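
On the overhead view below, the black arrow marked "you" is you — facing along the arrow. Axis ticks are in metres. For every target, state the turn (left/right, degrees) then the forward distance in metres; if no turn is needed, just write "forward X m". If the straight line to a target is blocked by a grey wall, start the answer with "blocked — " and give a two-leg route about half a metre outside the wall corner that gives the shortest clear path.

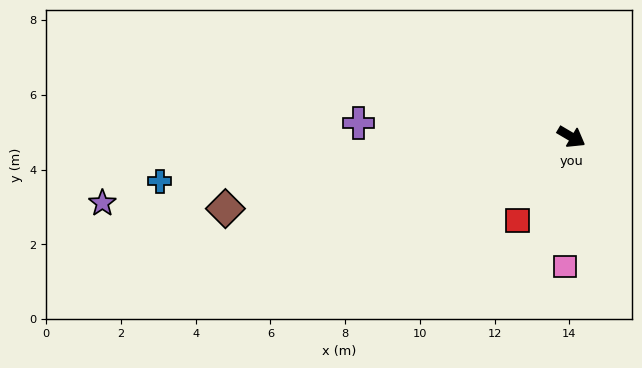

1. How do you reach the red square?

turn right 92°, forward 2.7 m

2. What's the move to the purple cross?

turn right 153°, forward 5.7 m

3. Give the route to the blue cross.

turn right 143°, forward 11.1 m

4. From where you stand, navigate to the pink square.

turn right 62°, forward 3.5 m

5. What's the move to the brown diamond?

turn right 138°, forward 9.5 m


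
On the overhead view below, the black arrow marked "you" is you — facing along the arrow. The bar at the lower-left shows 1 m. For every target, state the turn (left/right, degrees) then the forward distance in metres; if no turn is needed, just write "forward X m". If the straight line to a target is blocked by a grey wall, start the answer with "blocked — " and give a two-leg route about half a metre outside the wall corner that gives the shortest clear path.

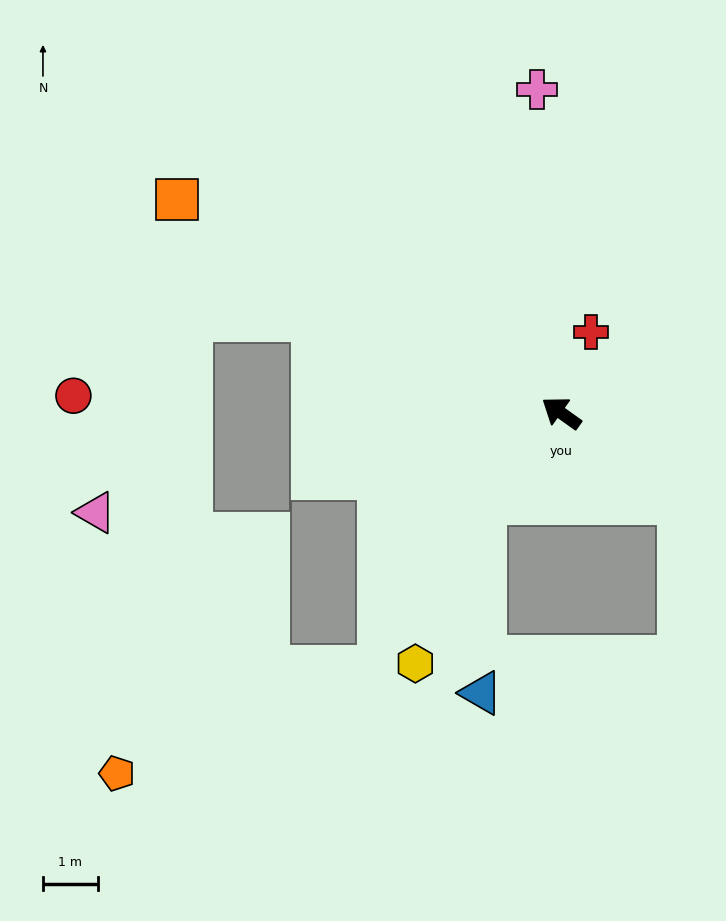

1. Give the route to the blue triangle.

blocked — turn left 84°, forward 2.1 m, then turn left 41°, forward 3.5 m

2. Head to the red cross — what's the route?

turn right 75°, forward 1.6 m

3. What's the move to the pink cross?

turn right 50°, forward 5.9 m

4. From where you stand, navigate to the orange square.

turn left 6°, forward 8.0 m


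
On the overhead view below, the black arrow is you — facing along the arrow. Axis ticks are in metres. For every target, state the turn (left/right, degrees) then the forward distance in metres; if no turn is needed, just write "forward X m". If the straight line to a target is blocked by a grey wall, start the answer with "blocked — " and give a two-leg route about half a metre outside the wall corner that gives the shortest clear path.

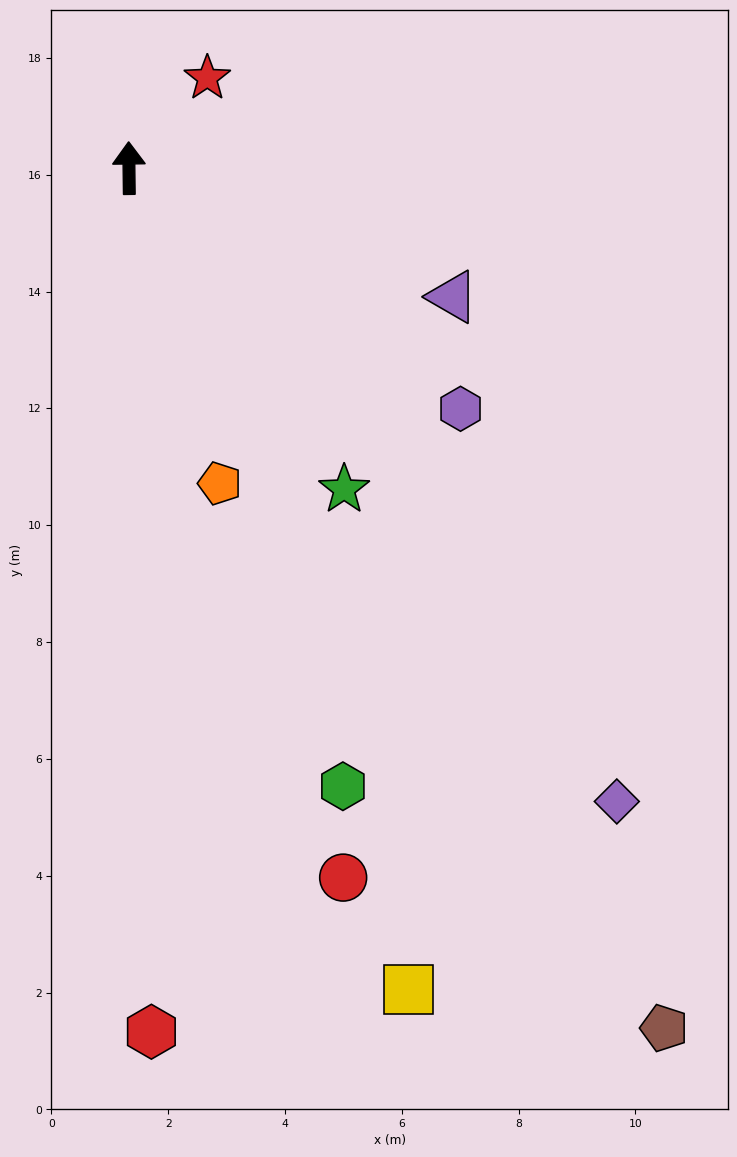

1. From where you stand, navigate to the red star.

turn right 42°, forward 2.0 m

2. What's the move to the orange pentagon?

turn right 165°, forward 5.6 m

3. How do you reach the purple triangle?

turn right 112°, forward 6.0 m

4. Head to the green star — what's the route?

turn right 147°, forward 6.6 m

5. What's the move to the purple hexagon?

turn right 127°, forward 7.0 m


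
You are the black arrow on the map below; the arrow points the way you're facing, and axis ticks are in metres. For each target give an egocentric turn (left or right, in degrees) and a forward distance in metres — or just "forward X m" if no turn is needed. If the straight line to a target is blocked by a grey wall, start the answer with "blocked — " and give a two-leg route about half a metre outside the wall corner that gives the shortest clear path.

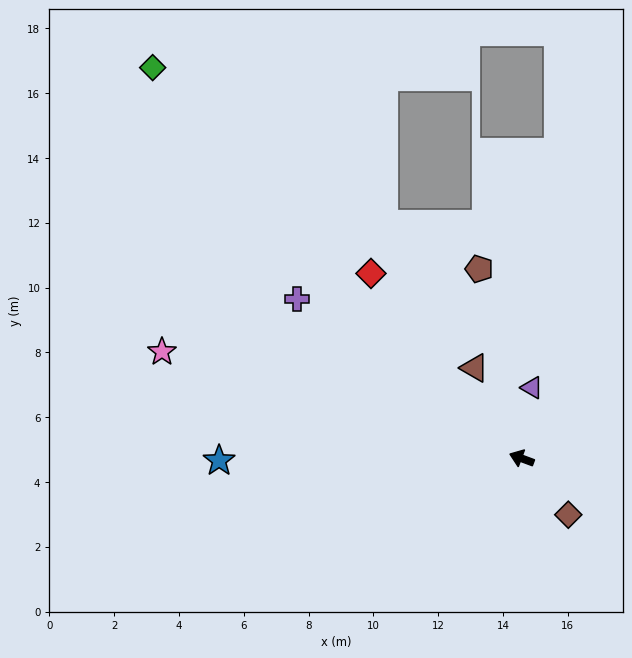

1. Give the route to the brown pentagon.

turn right 57°, forward 6.0 m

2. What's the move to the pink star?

turn left 4°, forward 11.6 m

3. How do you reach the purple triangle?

turn right 78°, forward 2.2 m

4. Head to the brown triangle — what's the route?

turn right 42°, forward 3.2 m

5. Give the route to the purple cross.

turn right 15°, forward 8.5 m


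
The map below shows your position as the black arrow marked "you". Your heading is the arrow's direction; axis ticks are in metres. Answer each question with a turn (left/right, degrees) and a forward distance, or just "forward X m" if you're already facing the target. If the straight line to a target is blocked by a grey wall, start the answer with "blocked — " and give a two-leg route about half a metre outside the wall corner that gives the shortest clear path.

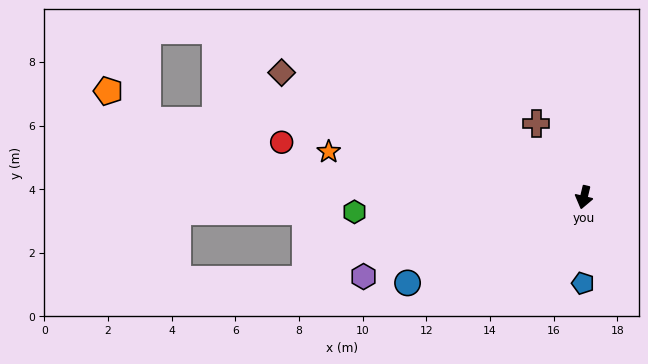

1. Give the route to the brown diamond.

turn right 99°, forward 10.3 m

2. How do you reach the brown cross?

turn right 134°, forward 2.8 m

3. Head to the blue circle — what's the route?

turn right 51°, forward 6.2 m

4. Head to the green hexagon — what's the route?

turn right 73°, forward 7.2 m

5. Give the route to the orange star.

turn right 87°, forward 8.1 m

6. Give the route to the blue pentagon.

turn left 13°, forward 2.7 m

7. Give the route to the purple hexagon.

turn right 57°, forward 7.4 m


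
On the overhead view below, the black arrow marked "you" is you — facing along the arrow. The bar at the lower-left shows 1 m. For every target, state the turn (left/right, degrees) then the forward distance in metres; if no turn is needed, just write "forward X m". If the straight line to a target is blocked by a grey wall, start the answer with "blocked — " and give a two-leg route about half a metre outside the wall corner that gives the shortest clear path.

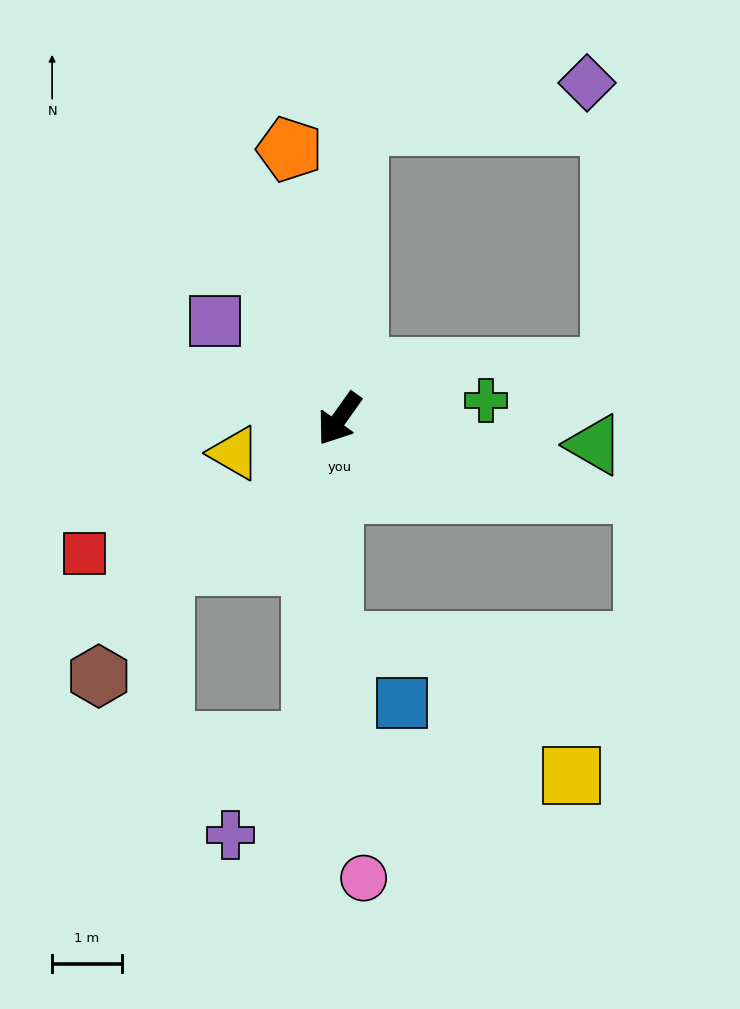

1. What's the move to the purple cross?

blocked — turn left 30°, forward 4.7 m, then turn right 35°, forward 1.8 m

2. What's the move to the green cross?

turn left 133°, forward 2.1 m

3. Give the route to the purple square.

turn right 93°, forward 2.3 m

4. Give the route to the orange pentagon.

turn right 134°, forward 3.9 m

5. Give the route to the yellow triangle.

turn right 37°, forward 1.6 m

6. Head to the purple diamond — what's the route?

blocked — turn right 148°, forward 4.2 m, then turn right 76°, forward 3.3 m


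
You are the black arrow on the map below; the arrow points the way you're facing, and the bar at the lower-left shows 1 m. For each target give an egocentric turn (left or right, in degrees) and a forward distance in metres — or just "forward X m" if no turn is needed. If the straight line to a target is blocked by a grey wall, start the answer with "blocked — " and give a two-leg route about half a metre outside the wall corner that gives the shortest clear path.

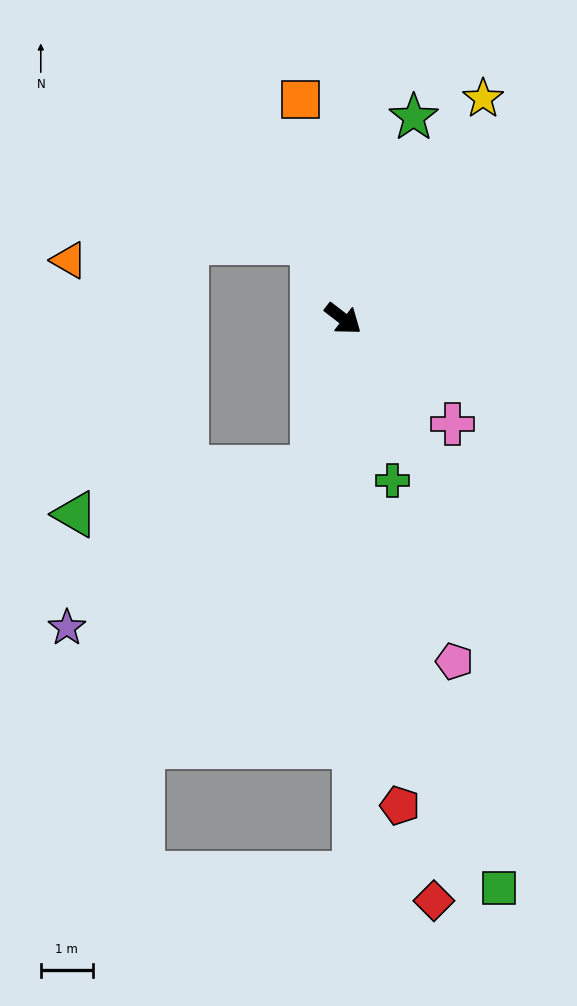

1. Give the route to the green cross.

turn right 35°, forward 3.2 m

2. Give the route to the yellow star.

turn left 95°, forward 5.0 m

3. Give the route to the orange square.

turn left 139°, forward 4.3 m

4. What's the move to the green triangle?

blocked — turn right 64°, forward 2.9 m, then turn right 67°, forward 4.6 m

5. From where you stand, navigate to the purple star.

blocked — turn right 64°, forward 2.9 m, then turn right 45°, forward 5.6 m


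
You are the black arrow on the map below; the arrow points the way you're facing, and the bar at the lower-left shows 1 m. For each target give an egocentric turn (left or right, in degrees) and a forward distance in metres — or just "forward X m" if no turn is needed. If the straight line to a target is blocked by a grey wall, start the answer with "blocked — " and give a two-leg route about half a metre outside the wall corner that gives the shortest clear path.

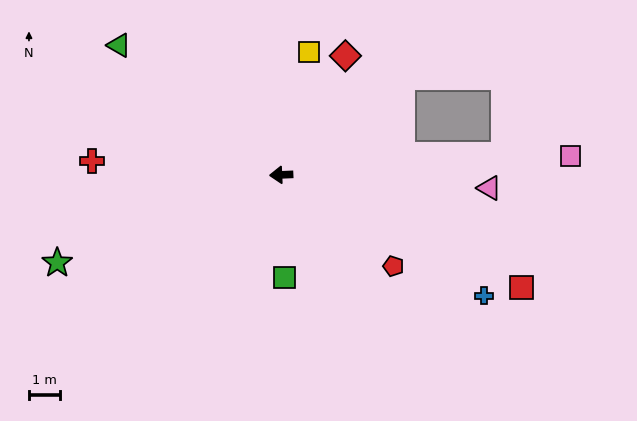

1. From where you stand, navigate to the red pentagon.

turn left 138°, forward 4.7 m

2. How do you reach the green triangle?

turn right 41°, forward 6.7 m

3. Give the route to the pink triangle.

turn left 174°, forward 6.7 m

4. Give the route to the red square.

turn left 152°, forward 8.6 m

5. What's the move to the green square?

turn left 89°, forward 3.3 m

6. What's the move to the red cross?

turn right 7°, forward 6.1 m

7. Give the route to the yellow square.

turn right 105°, forward 4.1 m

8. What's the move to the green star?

turn left 19°, forward 7.8 m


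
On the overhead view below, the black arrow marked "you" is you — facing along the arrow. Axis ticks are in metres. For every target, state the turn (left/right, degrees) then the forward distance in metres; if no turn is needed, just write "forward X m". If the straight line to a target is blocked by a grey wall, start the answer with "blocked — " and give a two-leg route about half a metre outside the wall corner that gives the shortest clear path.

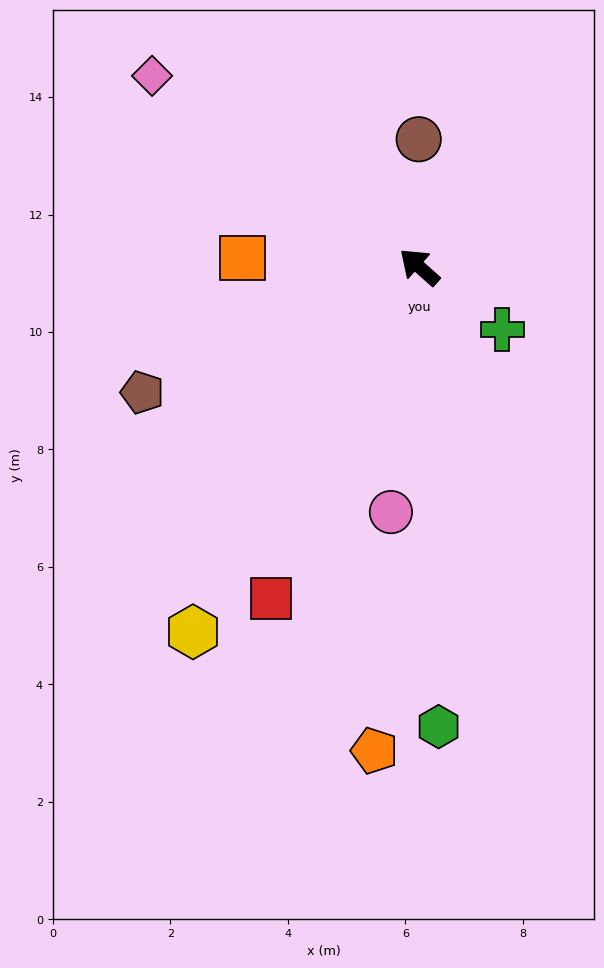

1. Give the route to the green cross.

turn right 175°, forward 1.8 m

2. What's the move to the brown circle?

turn right 48°, forward 2.2 m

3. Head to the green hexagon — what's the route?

turn left 134°, forward 7.8 m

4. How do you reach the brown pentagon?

turn left 66°, forward 5.2 m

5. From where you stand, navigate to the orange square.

turn left 39°, forward 3.0 m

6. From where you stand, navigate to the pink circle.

turn left 125°, forward 4.2 m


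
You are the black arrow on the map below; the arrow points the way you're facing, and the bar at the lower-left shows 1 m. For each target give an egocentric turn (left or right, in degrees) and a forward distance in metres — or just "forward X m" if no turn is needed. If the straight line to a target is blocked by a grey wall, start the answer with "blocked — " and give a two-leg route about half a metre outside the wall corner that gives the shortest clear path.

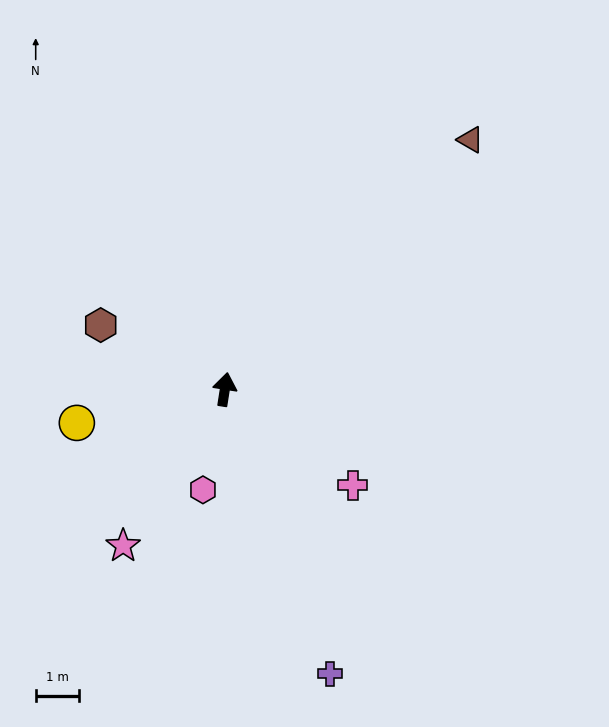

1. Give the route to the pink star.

turn left 156°, forward 4.3 m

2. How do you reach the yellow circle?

turn left 112°, forward 3.5 m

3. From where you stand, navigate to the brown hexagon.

turn left 71°, forward 3.2 m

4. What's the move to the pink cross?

turn right 118°, forward 3.7 m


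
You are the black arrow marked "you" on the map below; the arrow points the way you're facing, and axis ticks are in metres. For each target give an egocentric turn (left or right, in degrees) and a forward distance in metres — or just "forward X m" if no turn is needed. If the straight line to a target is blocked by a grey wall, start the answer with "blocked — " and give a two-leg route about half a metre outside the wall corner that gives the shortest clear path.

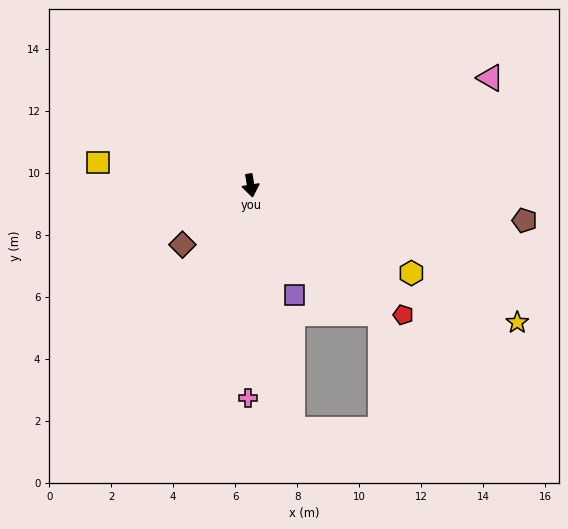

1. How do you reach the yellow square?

turn right 108°, forward 5.0 m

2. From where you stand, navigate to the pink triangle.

turn left 105°, forward 8.5 m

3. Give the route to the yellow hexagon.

turn left 52°, forward 5.9 m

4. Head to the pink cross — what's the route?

turn right 10°, forward 6.8 m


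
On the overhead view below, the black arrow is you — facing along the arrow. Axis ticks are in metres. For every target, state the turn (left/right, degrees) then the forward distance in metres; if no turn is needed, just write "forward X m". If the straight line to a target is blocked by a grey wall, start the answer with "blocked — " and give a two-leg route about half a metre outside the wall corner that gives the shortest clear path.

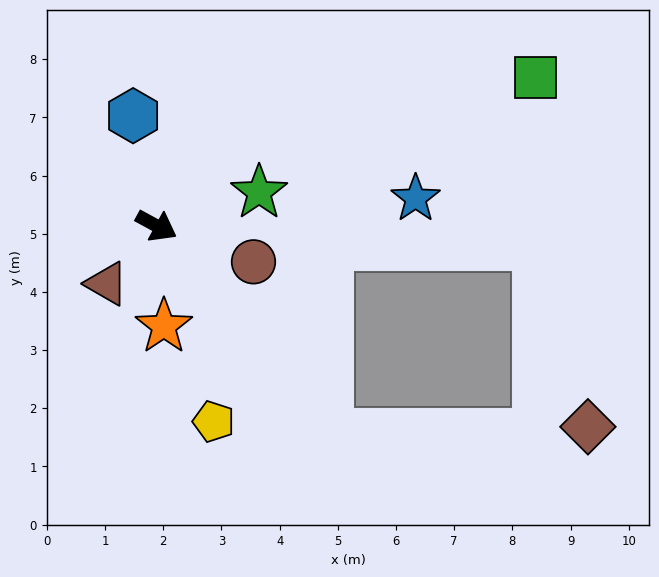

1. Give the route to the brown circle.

turn left 8°, forward 1.8 m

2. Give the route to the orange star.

turn right 57°, forward 1.7 m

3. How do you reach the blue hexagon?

turn left 131°, forward 1.9 m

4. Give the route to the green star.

turn left 47°, forward 1.9 m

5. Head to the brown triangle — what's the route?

turn right 102°, forward 1.3 m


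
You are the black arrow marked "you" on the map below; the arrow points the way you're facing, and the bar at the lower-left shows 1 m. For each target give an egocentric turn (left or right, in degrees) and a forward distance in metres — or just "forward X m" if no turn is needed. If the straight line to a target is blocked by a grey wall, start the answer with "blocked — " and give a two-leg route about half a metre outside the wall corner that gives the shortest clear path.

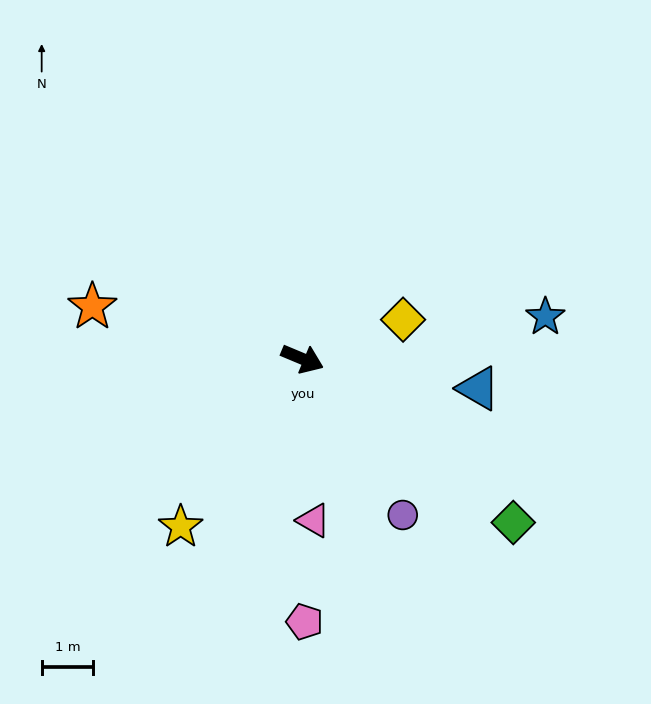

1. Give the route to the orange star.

turn right 171°, forward 4.2 m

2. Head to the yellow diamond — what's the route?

turn left 44°, forward 2.1 m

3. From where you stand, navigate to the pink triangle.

turn right 63°, forward 3.1 m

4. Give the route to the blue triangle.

turn left 13°, forward 3.4 m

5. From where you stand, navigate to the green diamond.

turn right 15°, forward 5.2 m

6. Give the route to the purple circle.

turn right 35°, forward 3.6 m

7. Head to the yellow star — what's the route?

turn right 103°, forward 4.0 m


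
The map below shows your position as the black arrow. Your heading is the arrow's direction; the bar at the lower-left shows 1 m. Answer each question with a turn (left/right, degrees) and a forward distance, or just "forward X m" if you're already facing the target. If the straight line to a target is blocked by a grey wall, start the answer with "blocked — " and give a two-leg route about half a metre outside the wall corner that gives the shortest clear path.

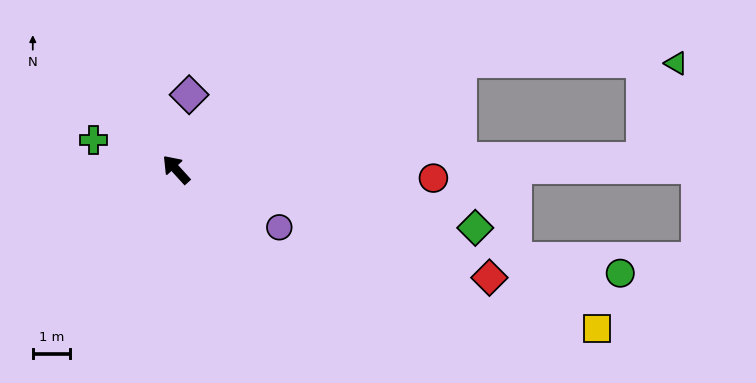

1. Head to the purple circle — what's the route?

turn right 162°, forward 3.2 m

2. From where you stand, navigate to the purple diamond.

turn right 52°, forward 2.0 m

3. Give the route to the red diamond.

turn right 151°, forward 8.9 m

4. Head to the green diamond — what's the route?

turn right 143°, forward 8.2 m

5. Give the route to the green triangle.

blocked — turn right 112°, forward 8.2 m, then turn right 21°, forward 5.8 m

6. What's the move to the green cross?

turn left 28°, forward 2.4 m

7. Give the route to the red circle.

turn right 134°, forward 6.9 m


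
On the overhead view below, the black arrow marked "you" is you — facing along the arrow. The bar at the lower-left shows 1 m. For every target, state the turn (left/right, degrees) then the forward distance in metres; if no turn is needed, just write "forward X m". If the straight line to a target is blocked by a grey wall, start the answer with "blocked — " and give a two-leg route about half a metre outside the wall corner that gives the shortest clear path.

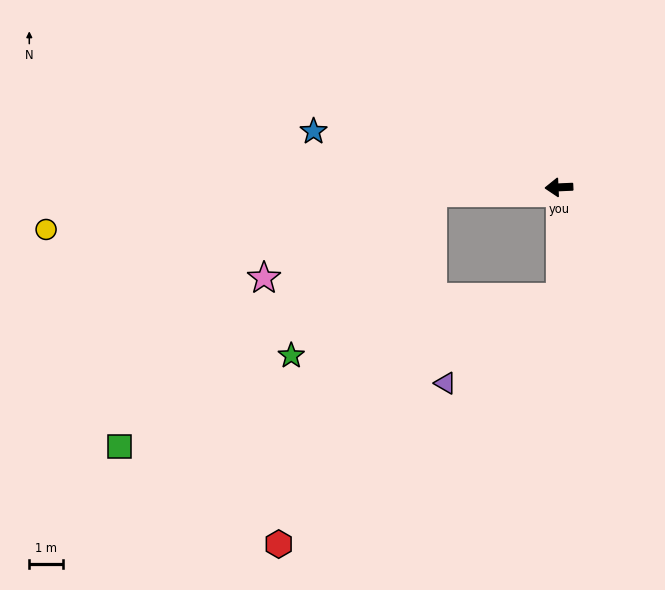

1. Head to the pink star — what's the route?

blocked — forward 3.8 m, then turn left 24°, forward 5.6 m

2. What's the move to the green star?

blocked — forward 3.8 m, then turn left 46°, forward 6.4 m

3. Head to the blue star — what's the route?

turn right 15°, forward 7.5 m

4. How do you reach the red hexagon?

blocked — forward 3.8 m, then turn left 64°, forward 11.5 m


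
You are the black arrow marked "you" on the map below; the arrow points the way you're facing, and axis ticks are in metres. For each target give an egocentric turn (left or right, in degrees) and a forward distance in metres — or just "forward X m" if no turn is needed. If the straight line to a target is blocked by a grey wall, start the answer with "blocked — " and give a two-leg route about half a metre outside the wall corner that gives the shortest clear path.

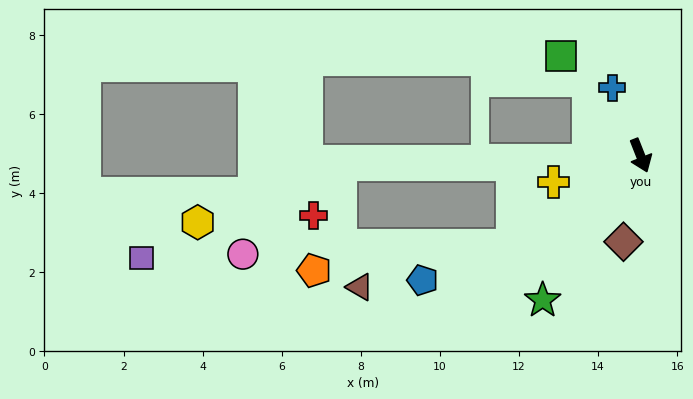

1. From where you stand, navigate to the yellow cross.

turn right 95°, forward 2.3 m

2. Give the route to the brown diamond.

turn right 33°, forward 2.2 m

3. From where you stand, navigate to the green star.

turn right 56°, forward 4.4 m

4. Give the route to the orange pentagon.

blocked — turn right 76°, forward 4.0 m, then turn right 29°, forward 5.1 m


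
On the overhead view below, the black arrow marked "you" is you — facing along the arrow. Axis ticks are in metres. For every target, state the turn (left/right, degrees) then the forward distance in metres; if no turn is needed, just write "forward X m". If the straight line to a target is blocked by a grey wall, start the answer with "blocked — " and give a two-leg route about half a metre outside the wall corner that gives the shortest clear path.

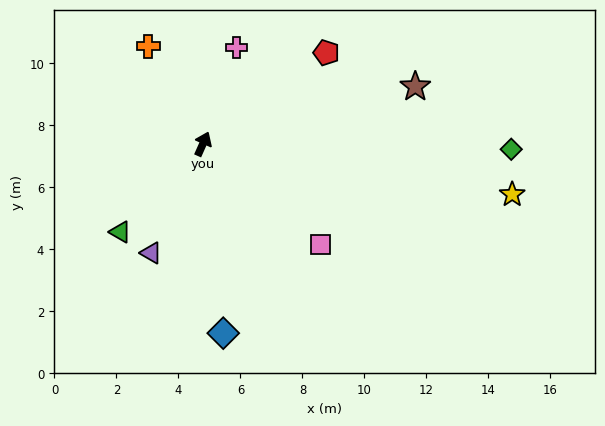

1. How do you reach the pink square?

turn right 106°, forward 5.0 m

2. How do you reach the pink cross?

turn left 5°, forward 3.3 m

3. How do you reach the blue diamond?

turn right 150°, forward 6.1 m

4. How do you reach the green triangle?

turn left 161°, forward 3.9 m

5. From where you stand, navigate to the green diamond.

turn right 67°, forward 9.9 m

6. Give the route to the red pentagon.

turn right 30°, forward 4.9 m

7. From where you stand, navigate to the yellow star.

turn right 75°, forward 10.1 m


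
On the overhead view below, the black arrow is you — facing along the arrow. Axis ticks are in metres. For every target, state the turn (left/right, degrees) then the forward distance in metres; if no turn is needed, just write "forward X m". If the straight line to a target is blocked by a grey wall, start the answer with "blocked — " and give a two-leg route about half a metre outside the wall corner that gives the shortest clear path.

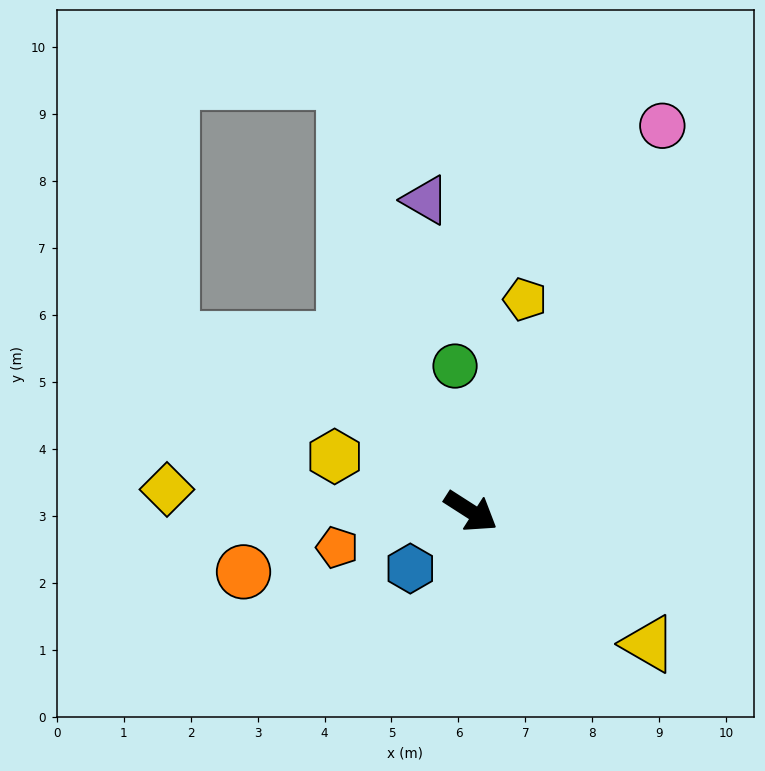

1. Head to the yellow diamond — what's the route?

turn right 151°, forward 4.5 m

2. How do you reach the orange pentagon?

turn right 132°, forward 2.1 m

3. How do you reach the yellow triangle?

turn right 4°, forward 3.3 m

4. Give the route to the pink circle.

turn left 96°, forward 6.4 m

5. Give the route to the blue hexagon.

turn right 104°, forward 1.2 m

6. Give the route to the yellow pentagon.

turn left 108°, forward 3.3 m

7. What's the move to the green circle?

turn left 129°, forward 2.2 m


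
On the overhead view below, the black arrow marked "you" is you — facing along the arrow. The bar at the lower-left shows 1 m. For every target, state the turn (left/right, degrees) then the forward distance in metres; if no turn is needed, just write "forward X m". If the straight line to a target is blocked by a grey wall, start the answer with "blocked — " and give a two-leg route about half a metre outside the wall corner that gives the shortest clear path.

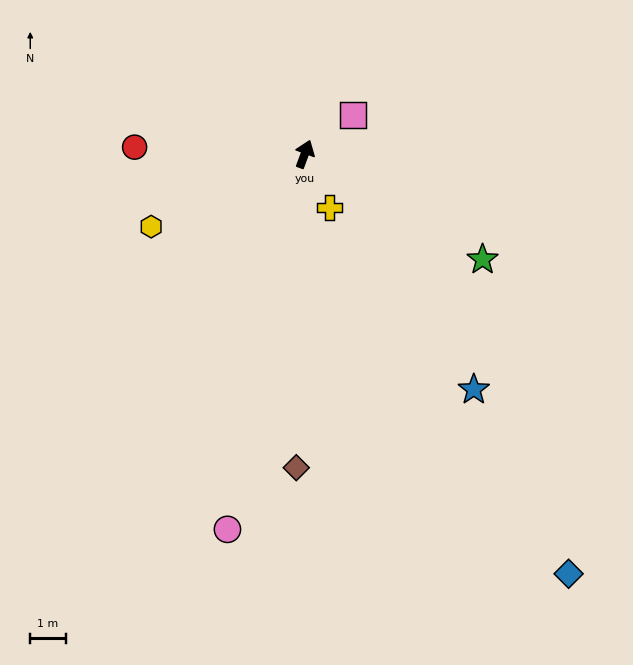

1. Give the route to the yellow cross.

turn right 135°, forward 1.7 m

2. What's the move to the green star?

turn right 100°, forward 5.8 m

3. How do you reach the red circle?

turn left 108°, forward 4.8 m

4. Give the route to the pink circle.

turn right 171°, forward 10.7 m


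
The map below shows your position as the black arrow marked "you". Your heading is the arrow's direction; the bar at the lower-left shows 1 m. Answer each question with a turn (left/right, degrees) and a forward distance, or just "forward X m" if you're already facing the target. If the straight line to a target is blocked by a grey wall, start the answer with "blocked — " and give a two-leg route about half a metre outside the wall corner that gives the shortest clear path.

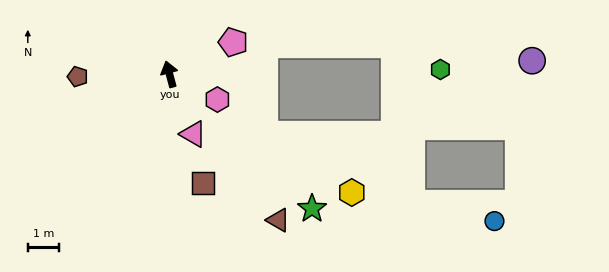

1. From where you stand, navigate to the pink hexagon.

turn right 133°, forward 1.7 m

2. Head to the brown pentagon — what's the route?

turn left 77°, forward 2.9 m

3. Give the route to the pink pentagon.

turn right 78°, forward 2.3 m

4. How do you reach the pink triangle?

turn right 173°, forward 2.0 m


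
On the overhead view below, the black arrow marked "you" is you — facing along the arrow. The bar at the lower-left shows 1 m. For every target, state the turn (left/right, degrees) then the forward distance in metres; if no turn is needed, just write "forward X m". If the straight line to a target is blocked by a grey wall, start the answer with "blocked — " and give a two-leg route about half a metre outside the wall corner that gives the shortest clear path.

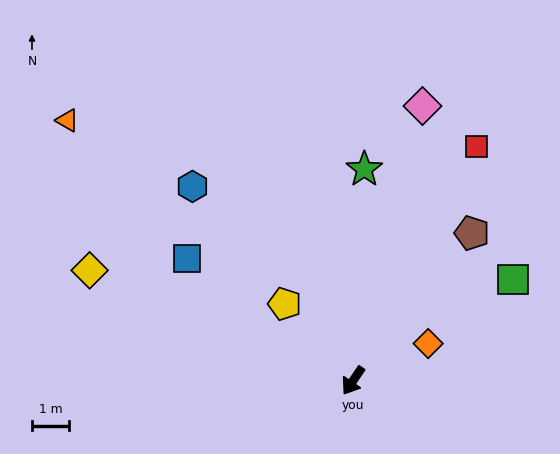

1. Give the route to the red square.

turn right 174°, forward 7.2 m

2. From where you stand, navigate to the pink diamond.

turn right 160°, forward 7.7 m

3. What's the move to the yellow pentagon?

turn right 104°, forward 2.8 m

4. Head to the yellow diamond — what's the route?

turn right 79°, forward 7.7 m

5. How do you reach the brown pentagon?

turn left 175°, forward 5.1 m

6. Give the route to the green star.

turn right 149°, forward 5.7 m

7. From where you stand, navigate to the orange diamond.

turn left 150°, forward 2.3 m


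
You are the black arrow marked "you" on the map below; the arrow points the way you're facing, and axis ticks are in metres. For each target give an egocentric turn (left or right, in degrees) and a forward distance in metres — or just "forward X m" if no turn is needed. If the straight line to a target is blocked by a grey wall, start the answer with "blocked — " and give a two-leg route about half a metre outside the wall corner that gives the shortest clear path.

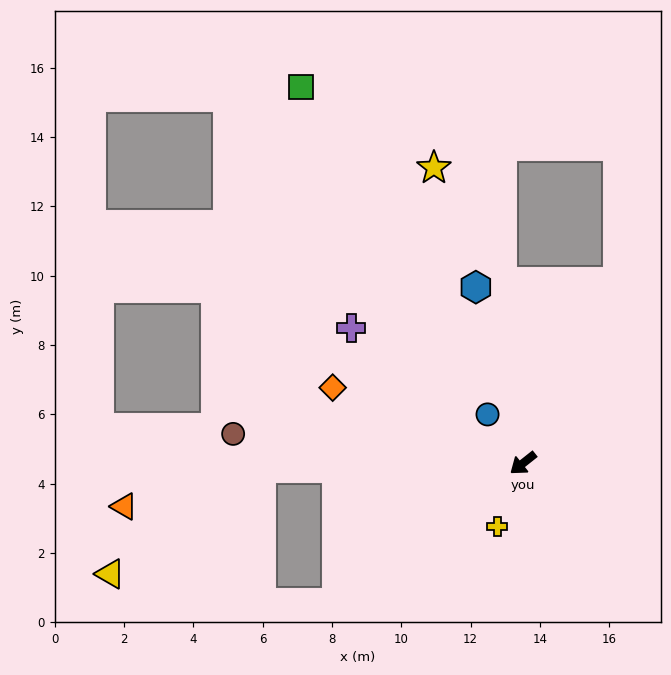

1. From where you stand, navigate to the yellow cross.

turn left 29°, forward 2.0 m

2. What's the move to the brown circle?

turn right 44°, forward 8.4 m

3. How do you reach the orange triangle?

blocked — turn right 37°, forward 7.6 m, then turn left 14°, forward 4.1 m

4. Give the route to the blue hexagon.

turn right 113°, forward 5.3 m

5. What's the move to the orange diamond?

turn right 60°, forward 5.9 m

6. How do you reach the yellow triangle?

blocked — turn right 37°, forward 7.6 m, then turn left 33°, forward 5.3 m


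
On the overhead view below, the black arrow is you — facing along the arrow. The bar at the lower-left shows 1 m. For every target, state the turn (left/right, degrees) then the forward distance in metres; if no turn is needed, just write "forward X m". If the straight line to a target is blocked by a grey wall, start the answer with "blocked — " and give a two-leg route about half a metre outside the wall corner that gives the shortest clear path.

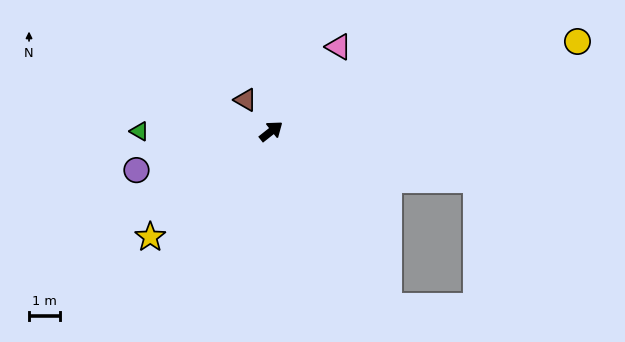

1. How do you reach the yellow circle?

turn right 22°, forward 10.2 m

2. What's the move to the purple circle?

turn left 158°, forward 4.5 m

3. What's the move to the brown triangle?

turn left 91°, forward 1.3 m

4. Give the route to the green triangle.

turn left 142°, forward 4.2 m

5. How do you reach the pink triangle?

turn left 13°, forward 3.5 m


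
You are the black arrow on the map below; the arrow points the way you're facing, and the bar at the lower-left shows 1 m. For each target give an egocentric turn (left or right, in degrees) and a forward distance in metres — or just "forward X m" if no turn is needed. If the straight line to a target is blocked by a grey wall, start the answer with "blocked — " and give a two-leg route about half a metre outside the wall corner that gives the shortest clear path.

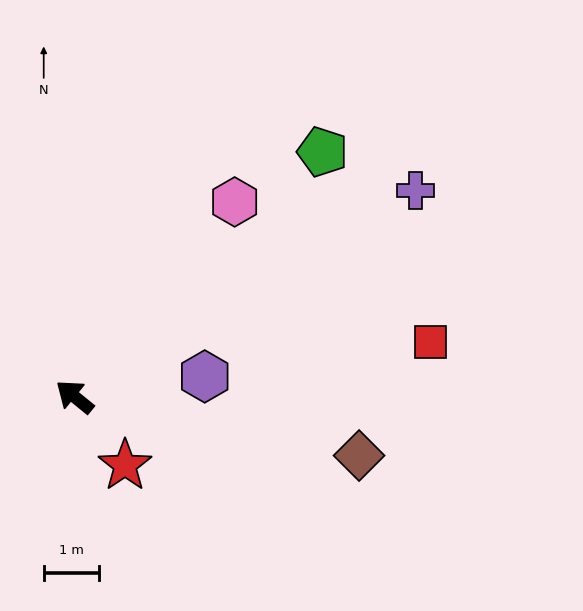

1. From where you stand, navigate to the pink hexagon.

turn right 90°, forward 4.5 m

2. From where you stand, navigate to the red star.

turn left 166°, forward 1.5 m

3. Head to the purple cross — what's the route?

turn right 110°, forward 7.2 m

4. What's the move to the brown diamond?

turn right 153°, forward 5.2 m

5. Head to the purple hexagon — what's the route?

turn right 132°, forward 2.4 m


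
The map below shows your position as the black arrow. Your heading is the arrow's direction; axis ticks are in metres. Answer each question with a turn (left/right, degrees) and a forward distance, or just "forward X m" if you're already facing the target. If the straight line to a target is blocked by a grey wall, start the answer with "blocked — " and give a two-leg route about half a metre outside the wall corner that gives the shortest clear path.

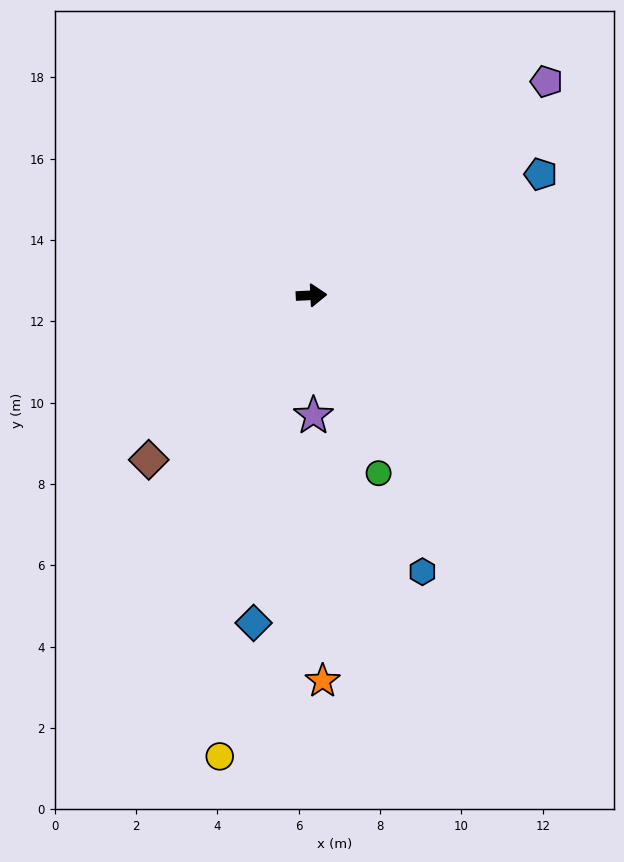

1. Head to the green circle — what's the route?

turn right 72°, forward 4.7 m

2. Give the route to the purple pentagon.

turn left 40°, forward 7.8 m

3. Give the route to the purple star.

turn right 92°, forward 3.0 m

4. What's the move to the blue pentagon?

turn left 25°, forward 6.4 m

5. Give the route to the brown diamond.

turn right 137°, forward 5.7 m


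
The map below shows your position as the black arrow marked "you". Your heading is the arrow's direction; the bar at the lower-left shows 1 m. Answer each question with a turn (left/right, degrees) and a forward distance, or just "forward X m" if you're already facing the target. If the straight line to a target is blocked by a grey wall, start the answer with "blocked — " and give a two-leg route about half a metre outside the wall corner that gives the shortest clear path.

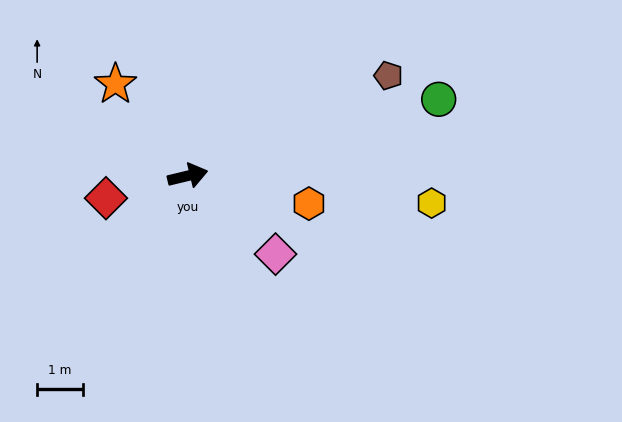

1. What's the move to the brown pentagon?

turn left 13°, forward 4.9 m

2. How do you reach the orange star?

turn left 115°, forward 2.6 m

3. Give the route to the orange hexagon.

turn right 26°, forward 2.7 m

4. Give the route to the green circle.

turn left 3°, forward 5.7 m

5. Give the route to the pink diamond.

turn right 55°, forward 2.6 m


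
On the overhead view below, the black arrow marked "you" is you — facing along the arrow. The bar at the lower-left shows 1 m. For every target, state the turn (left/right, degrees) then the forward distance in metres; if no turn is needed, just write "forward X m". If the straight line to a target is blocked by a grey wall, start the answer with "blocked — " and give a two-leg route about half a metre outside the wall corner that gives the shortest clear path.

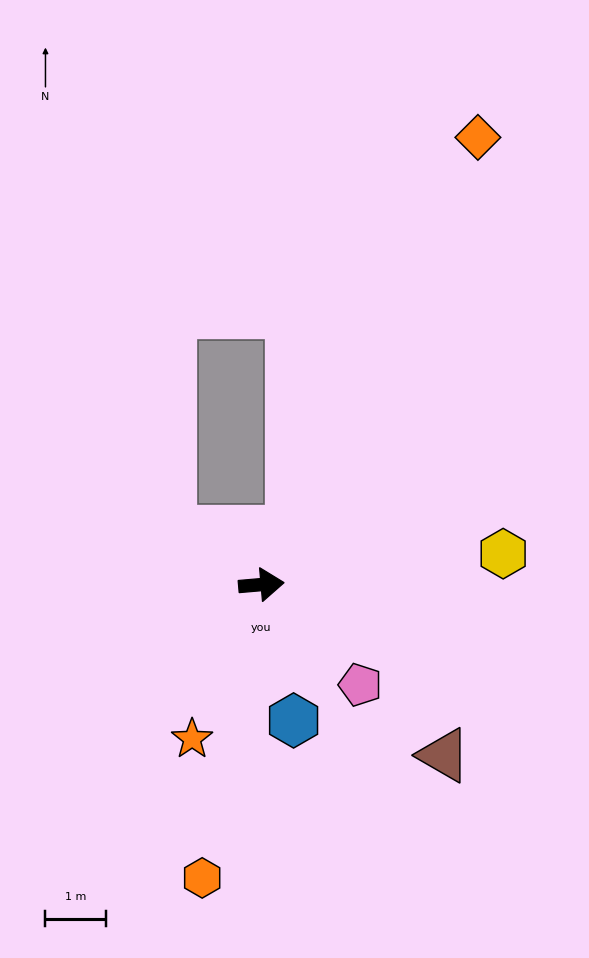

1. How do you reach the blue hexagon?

turn right 82°, forward 2.3 m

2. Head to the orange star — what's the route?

turn right 119°, forward 2.8 m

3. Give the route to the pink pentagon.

turn right 50°, forward 2.3 m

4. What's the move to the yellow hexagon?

turn left 2°, forward 4.0 m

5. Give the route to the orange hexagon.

turn right 106°, forward 4.9 m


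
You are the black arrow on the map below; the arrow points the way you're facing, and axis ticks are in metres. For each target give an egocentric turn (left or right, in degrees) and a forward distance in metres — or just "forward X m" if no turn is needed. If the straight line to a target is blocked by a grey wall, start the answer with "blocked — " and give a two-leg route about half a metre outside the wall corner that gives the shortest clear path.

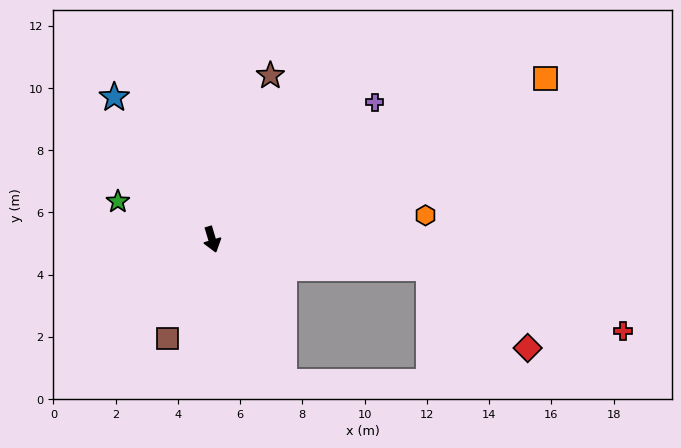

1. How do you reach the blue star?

turn right 162°, forward 5.5 m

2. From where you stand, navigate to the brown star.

turn left 144°, forward 5.6 m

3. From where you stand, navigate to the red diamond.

blocked — turn left 66°, forward 7.0 m, then turn right 32°, forward 4.1 m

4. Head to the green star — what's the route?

turn right 129°, forward 3.3 m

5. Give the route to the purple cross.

turn left 113°, forward 6.8 m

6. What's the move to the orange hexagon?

turn left 80°, forward 6.9 m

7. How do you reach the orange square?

turn left 99°, forward 11.9 m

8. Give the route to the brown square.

turn right 41°, forward 3.5 m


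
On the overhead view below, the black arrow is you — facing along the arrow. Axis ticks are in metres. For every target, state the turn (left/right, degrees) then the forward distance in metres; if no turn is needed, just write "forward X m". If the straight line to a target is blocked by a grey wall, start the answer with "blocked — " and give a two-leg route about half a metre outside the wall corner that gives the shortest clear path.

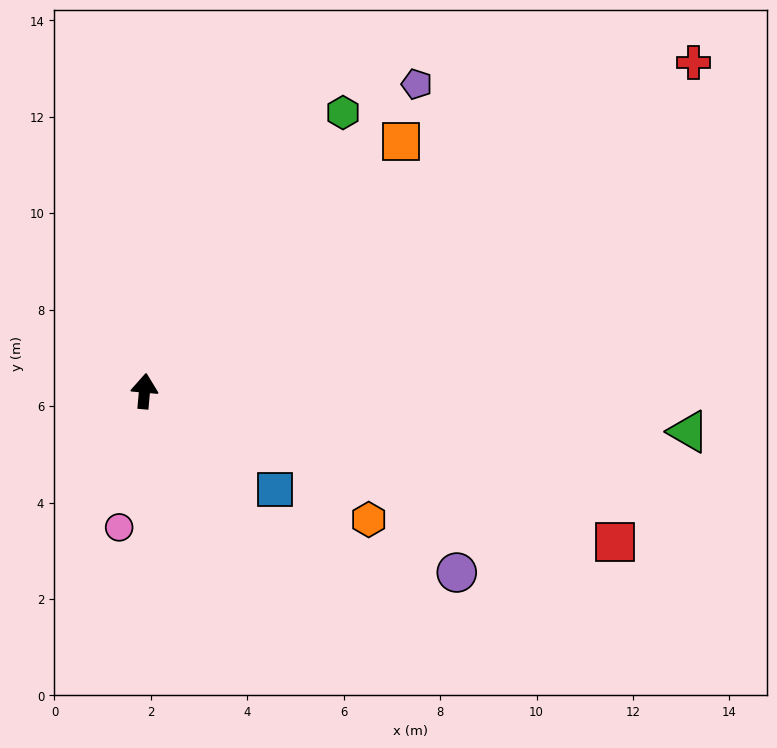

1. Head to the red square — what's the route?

turn right 103°, forward 10.2 m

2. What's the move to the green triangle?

turn right 89°, forward 11.3 m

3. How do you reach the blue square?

turn right 122°, forward 3.4 m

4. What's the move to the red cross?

turn right 54°, forward 13.3 m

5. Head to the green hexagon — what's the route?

turn right 30°, forward 7.1 m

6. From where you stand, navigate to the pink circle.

turn left 175°, forward 2.9 m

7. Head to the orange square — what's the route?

turn right 41°, forward 7.4 m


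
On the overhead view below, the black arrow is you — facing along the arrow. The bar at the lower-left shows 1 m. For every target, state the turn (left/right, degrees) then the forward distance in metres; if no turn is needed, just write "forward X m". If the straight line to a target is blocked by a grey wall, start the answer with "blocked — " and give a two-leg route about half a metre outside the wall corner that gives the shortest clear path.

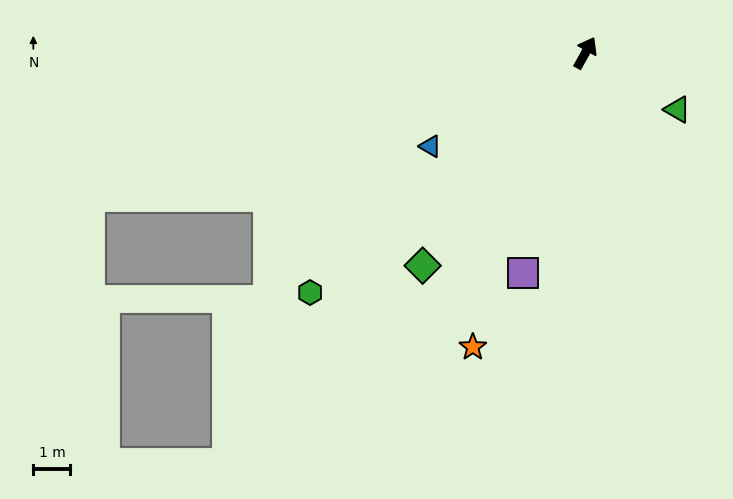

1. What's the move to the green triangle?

turn right 93°, forward 2.9 m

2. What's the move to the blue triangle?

turn left 150°, forward 4.9 m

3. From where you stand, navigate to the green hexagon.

turn left 160°, forward 9.8 m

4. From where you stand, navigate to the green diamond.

turn left 172°, forward 7.2 m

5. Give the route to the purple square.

turn right 167°, forward 6.2 m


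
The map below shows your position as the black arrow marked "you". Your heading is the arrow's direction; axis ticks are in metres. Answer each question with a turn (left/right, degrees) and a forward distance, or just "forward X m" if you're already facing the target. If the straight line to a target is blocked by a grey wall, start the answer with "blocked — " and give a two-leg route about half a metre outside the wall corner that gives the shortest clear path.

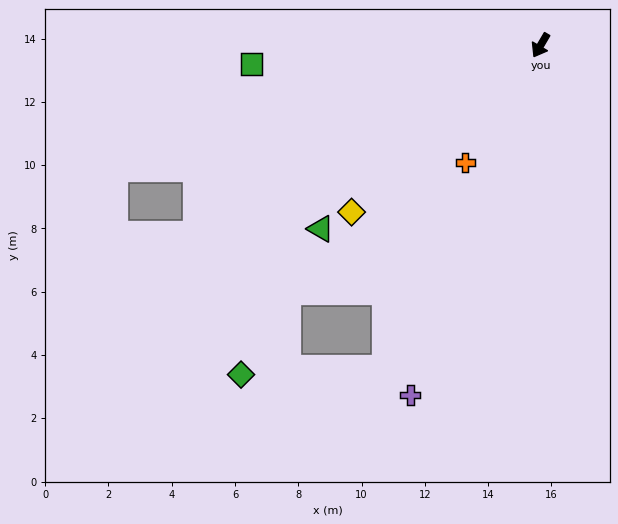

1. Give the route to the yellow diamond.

turn right 18°, forward 8.0 m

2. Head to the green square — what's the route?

turn right 56°, forward 9.2 m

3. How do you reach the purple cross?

turn left 10°, forward 11.8 m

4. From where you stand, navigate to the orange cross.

turn right 2°, forward 4.4 m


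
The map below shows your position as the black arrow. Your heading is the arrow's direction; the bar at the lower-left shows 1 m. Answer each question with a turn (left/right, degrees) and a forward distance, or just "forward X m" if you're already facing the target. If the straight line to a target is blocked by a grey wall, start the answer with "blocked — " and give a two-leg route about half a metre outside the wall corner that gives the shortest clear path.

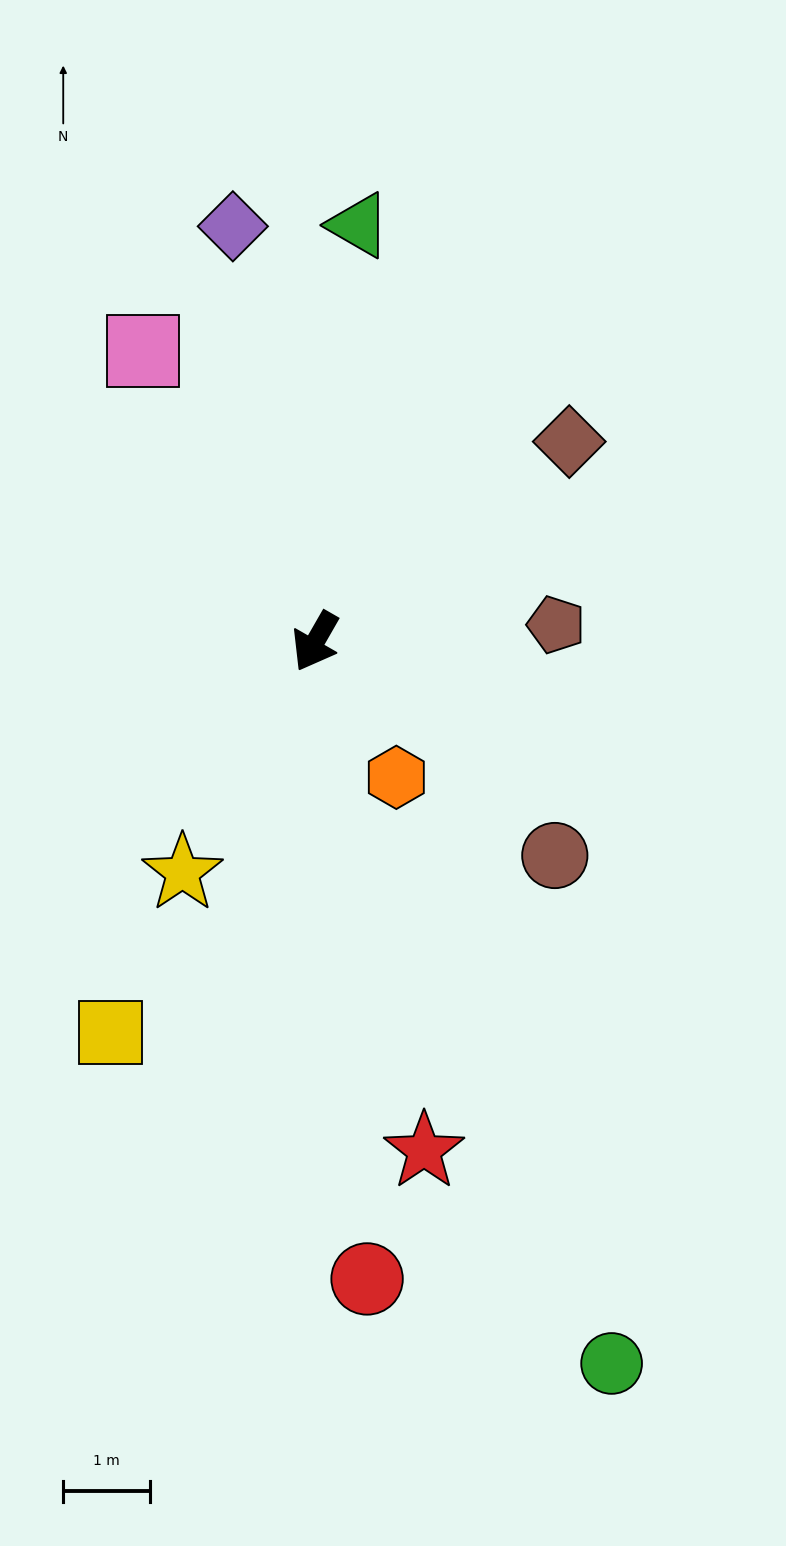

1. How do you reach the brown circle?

turn left 78°, forward 3.7 m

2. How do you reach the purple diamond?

turn right 139°, forward 4.9 m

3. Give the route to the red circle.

turn left 34°, forward 7.4 m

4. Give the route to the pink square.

turn right 120°, forward 3.9 m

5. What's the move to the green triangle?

turn right 156°, forward 4.8 m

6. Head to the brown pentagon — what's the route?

turn left 124°, forward 2.8 m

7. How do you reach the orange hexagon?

turn left 61°, forward 1.8 m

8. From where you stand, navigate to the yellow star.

forward 3.1 m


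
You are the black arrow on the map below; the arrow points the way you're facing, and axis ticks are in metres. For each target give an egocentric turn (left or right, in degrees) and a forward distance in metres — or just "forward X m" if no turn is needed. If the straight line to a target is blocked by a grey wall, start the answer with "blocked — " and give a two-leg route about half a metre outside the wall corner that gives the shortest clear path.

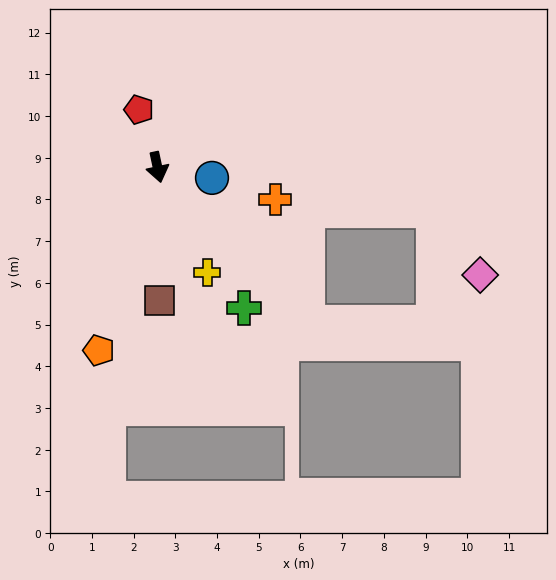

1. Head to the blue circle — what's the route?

turn left 67°, forward 1.3 m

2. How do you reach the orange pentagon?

turn right 30°, forward 4.6 m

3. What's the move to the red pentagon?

turn right 174°, forward 1.5 m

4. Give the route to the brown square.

turn right 11°, forward 3.2 m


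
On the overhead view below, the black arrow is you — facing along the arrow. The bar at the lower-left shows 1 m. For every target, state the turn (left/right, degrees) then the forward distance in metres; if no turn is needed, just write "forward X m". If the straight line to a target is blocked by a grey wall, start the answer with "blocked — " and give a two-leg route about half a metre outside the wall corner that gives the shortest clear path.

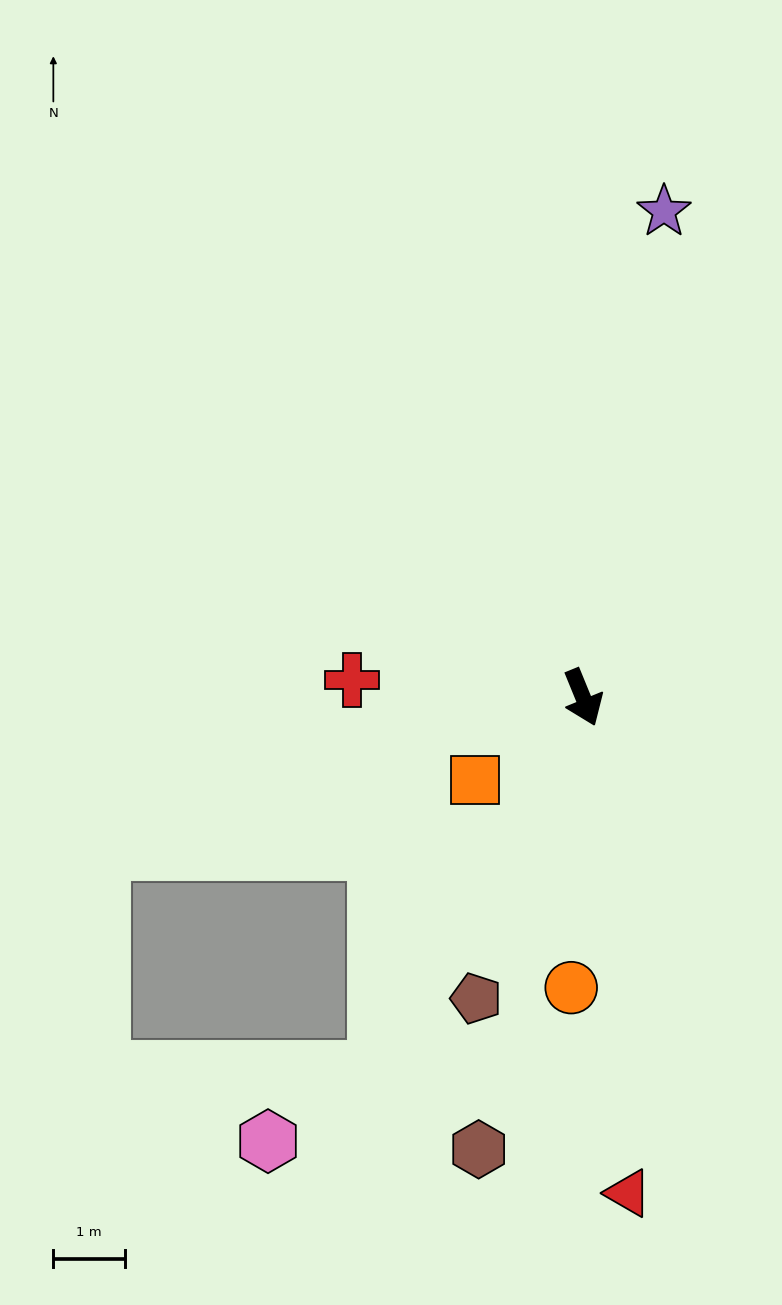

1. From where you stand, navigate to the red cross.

turn right 117°, forward 3.3 m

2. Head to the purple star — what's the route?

turn left 148°, forward 6.9 m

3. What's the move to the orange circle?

turn right 25°, forward 4.1 m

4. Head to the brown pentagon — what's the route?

turn right 42°, forward 4.5 m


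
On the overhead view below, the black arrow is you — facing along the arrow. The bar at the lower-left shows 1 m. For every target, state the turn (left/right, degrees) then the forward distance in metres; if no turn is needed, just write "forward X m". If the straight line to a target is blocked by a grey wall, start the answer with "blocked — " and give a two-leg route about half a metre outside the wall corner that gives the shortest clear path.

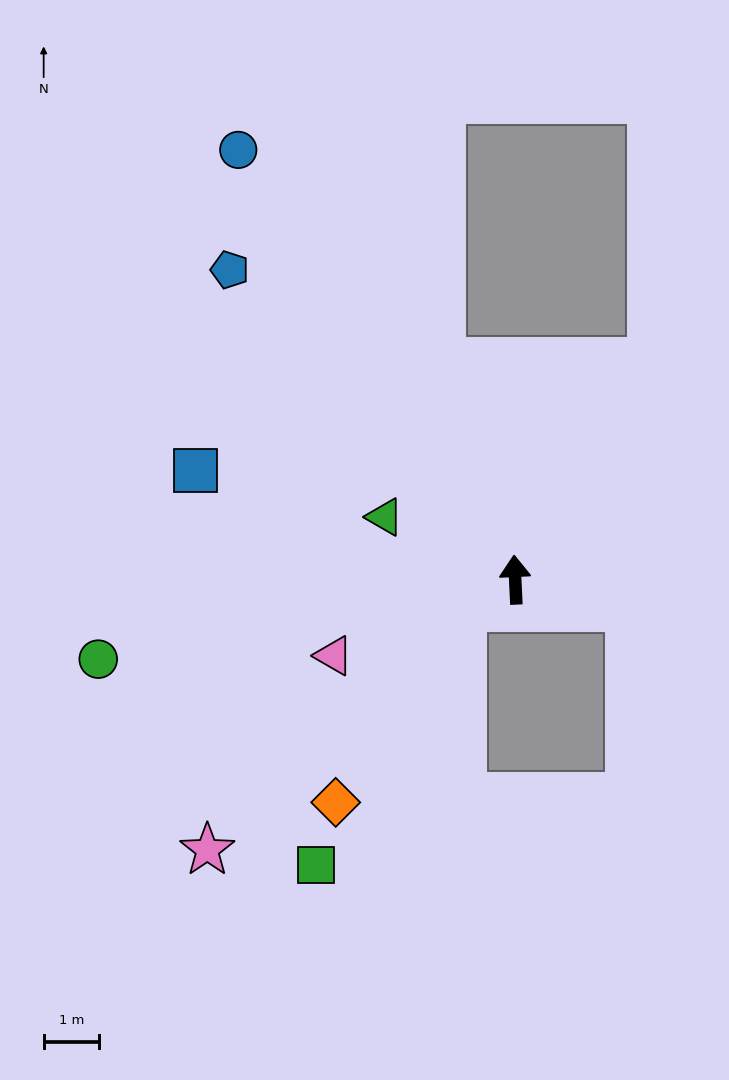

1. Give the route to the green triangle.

turn left 62°, forward 2.6 m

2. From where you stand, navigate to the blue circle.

turn left 30°, forward 9.3 m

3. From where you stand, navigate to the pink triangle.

turn left 110°, forward 3.6 m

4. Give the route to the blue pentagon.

turn left 40°, forward 7.6 m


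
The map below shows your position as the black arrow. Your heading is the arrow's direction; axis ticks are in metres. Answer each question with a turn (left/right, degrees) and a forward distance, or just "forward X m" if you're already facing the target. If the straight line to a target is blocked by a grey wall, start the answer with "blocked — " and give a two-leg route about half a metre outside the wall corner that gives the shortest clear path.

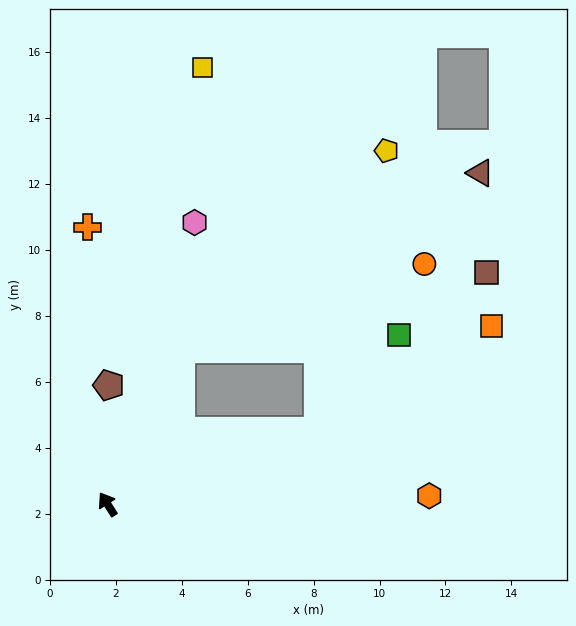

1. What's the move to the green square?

blocked — turn right 103°, forward 6.8 m, then turn left 30°, forward 3.8 m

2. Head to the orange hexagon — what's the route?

turn right 121°, forward 9.8 m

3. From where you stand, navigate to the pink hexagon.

turn right 50°, forward 8.9 m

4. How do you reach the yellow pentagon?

blocked — turn right 58°, forward 5.2 m, then turn right 21°, forward 8.7 m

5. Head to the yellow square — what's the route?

turn right 45°, forward 13.5 m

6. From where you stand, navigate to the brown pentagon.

turn right 33°, forward 3.6 m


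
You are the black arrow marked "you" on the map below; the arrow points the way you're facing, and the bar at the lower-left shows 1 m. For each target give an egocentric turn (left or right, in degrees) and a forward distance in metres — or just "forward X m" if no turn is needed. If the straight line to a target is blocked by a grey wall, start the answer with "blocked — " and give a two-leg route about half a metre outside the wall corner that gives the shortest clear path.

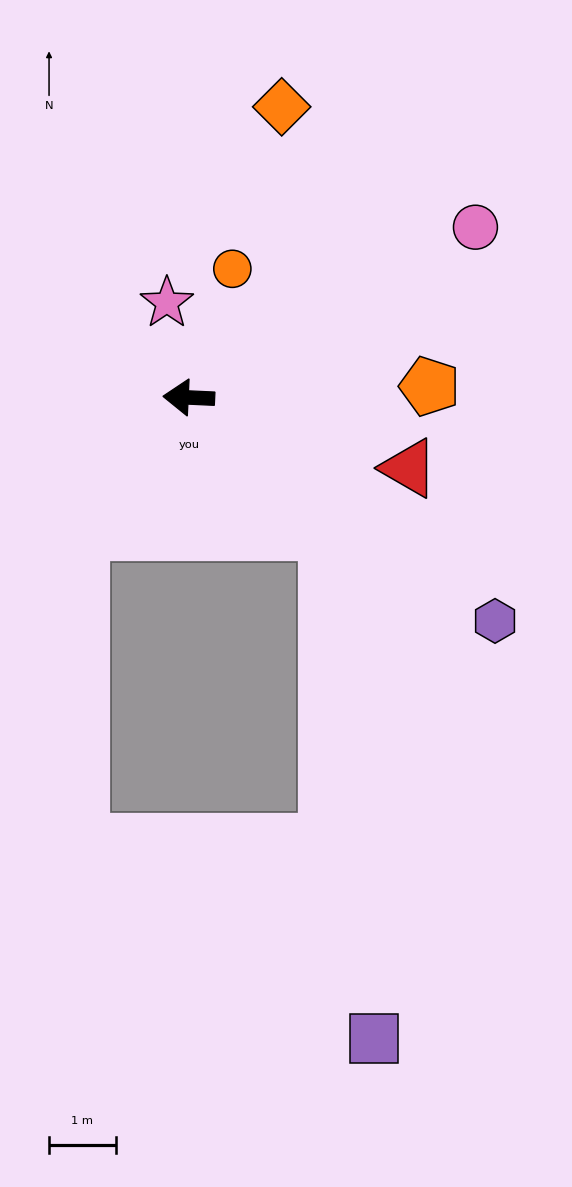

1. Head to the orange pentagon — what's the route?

turn right 175°, forward 3.6 m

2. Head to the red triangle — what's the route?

turn left 165°, forward 3.5 m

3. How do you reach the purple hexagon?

turn left 147°, forward 5.7 m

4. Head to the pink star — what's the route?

turn right 74°, forward 1.5 m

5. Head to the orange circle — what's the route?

turn right 106°, forward 2.0 m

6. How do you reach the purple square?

blocked — turn left 138°, forward 2.9 m, then turn right 40°, forward 7.7 m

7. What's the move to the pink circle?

turn right 147°, forward 5.0 m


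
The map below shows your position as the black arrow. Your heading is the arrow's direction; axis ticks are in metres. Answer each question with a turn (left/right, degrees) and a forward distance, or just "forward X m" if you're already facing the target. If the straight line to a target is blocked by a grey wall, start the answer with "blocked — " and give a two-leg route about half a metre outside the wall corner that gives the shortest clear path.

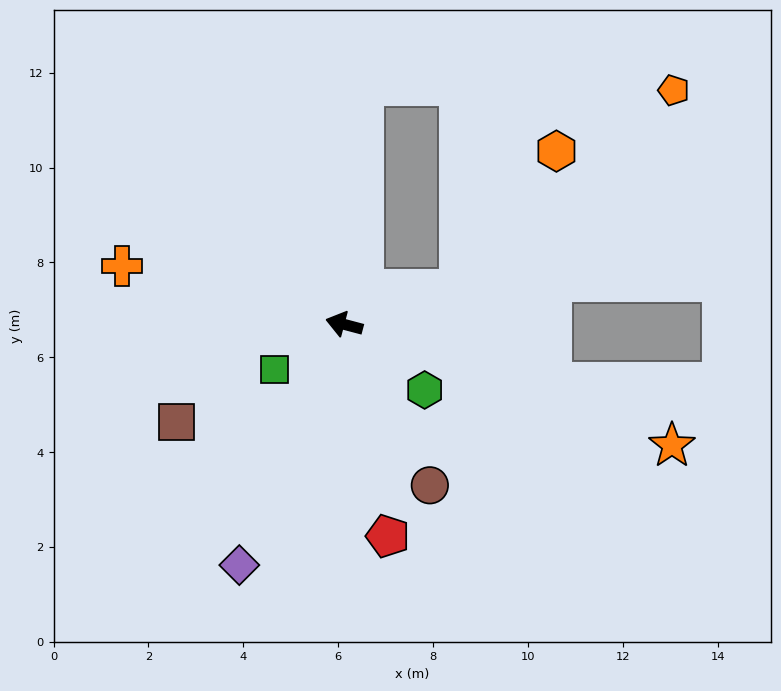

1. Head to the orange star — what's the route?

turn left 175°, forward 7.4 m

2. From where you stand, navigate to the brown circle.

turn left 133°, forward 3.8 m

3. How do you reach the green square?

turn left 48°, forward 1.7 m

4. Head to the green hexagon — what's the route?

turn left 156°, forward 2.2 m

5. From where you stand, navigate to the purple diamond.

turn left 81°, forward 5.5 m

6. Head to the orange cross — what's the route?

forward 4.8 m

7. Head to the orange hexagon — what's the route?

blocked — turn right 148°, forward 2.5 m, then turn left 38°, forward 3.6 m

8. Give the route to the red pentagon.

turn left 116°, forward 4.6 m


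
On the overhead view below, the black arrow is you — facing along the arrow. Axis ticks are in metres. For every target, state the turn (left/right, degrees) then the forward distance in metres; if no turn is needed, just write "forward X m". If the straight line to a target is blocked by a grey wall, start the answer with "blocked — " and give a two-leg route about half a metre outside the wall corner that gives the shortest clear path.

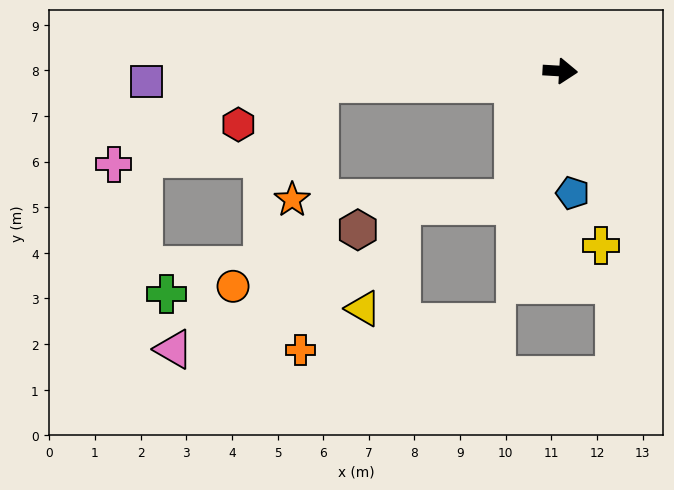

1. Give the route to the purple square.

turn right 175°, forward 9.1 m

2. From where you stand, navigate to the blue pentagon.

turn right 81°, forward 2.7 m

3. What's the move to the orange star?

blocked — turn right 107°, forward 3.0 m, then turn right 69°, forward 4.9 m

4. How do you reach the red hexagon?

blocked — turn right 174°, forward 5.3 m, then turn left 24°, forward 2.0 m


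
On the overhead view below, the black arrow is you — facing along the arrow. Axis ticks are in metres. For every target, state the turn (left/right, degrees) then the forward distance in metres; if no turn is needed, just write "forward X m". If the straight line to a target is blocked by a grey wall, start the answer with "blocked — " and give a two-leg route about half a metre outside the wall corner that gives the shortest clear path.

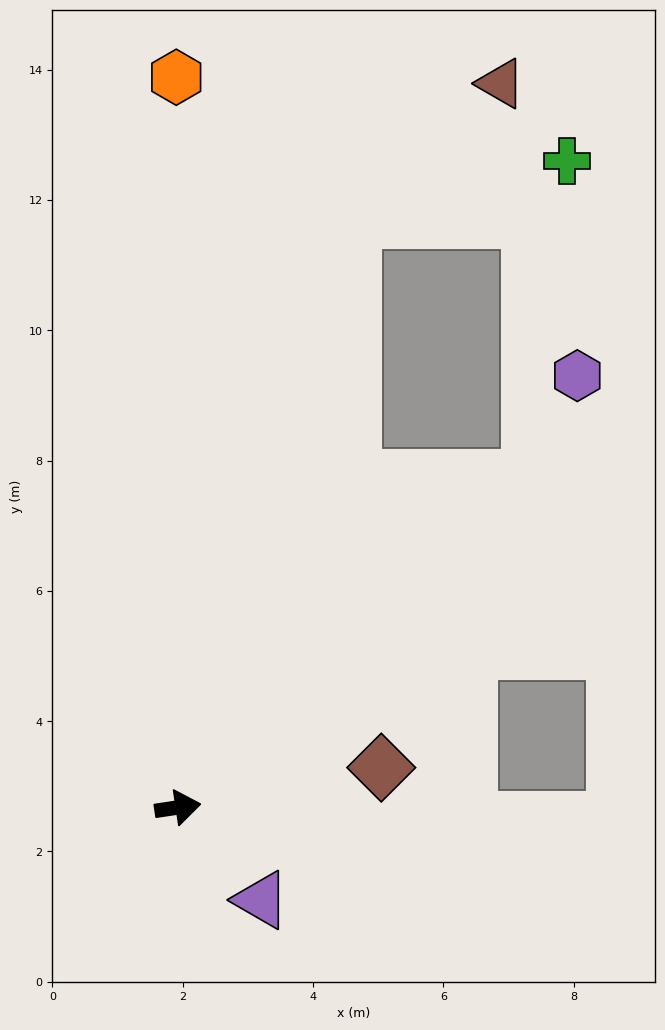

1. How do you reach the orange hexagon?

turn left 82°, forward 11.2 m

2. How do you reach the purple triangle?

turn right 57°, forward 1.9 m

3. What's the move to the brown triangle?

blocked — turn left 65°, forward 9.4 m, then turn right 31°, forward 3.1 m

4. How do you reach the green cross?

blocked — turn left 65°, forward 9.4 m, then turn right 58°, forward 3.4 m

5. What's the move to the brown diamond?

turn left 3°, forward 3.2 m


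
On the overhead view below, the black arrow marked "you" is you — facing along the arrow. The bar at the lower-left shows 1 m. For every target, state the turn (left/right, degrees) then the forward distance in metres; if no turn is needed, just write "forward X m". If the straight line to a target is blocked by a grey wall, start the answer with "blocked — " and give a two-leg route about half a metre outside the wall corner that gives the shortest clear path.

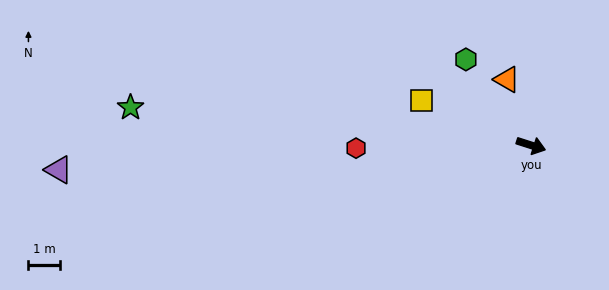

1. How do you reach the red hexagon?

turn right 161°, forward 5.5 m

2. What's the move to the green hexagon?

turn left 145°, forward 3.4 m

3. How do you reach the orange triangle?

turn left 128°, forward 2.2 m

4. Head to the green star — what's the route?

turn right 168°, forward 12.7 m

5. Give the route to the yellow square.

turn left 176°, forward 3.7 m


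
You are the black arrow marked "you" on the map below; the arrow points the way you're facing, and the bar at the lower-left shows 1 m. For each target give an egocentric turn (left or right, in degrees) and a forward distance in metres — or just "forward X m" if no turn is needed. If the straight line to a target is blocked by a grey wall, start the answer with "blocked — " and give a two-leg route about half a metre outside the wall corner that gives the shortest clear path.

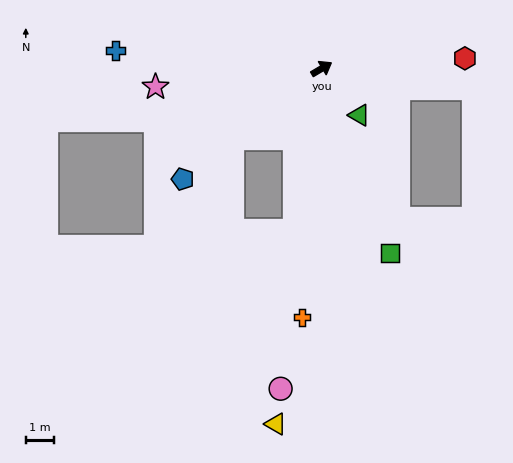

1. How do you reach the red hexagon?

turn right 27°, forward 5.1 m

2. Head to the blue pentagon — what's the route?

turn right 172°, forward 6.3 m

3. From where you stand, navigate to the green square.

turn right 100°, forward 7.0 m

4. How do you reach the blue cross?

turn left 144°, forward 7.4 m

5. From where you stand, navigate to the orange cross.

turn right 125°, forward 8.9 m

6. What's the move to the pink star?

turn left 156°, forward 6.0 m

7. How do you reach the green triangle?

turn right 82°, forward 2.1 m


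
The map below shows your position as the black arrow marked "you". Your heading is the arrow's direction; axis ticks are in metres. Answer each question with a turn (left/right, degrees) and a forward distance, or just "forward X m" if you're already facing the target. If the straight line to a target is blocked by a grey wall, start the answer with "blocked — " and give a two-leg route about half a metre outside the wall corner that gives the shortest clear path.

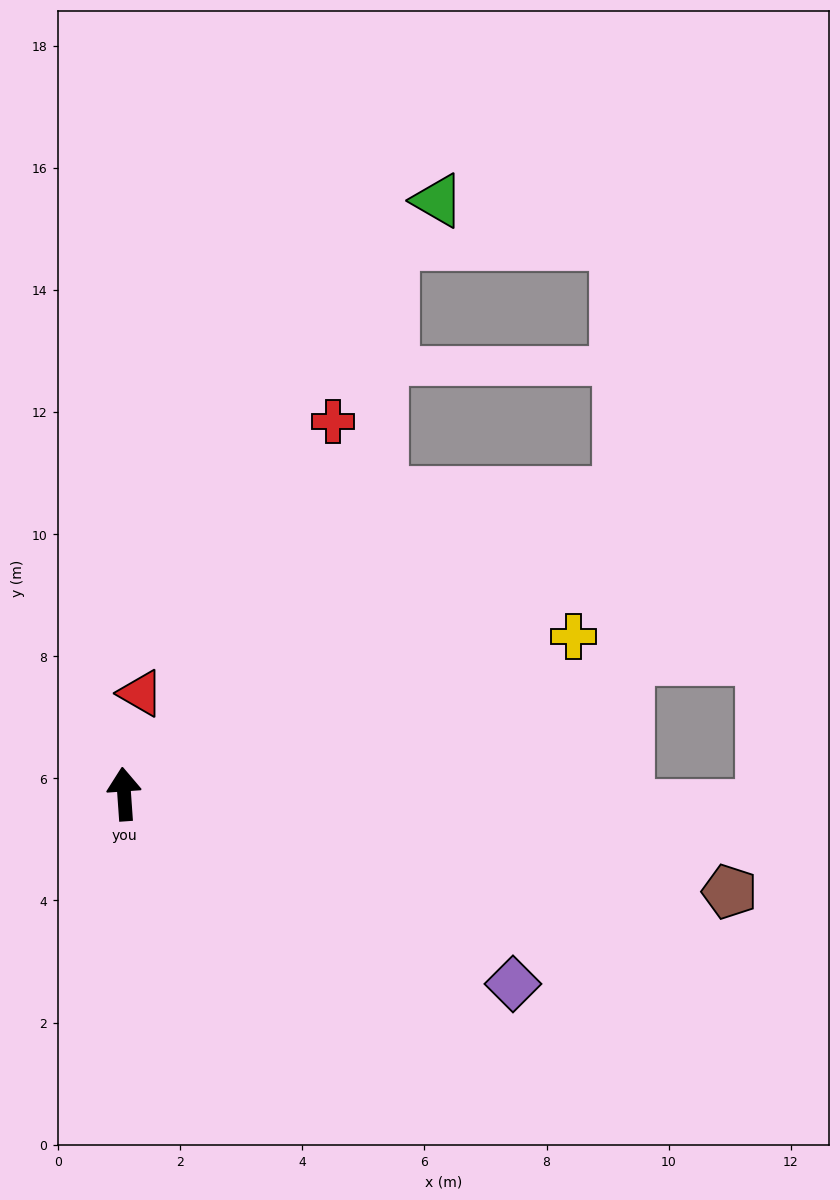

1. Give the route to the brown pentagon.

turn right 103°, forward 10.0 m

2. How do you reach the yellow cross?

turn right 75°, forward 7.8 m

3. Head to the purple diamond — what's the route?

turn right 120°, forward 7.1 m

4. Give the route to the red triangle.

turn right 13°, forward 1.7 m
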